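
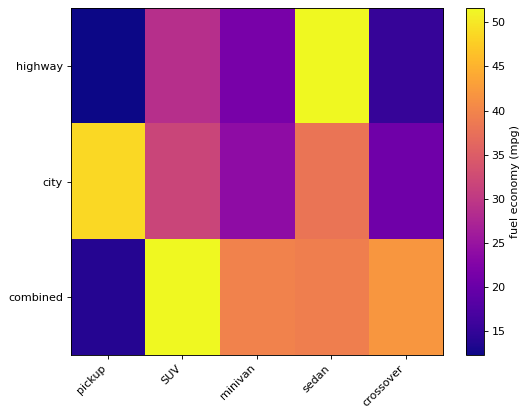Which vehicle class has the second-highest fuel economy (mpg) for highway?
SUV

Top 3 for highway: sedan ≈ 50, SUV ≈ 30, minivan ≈ 20.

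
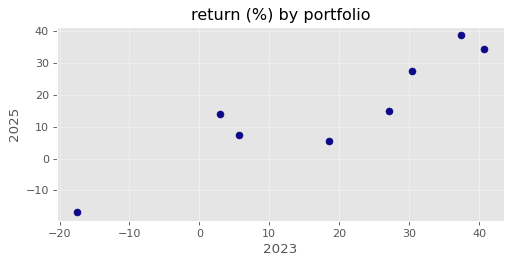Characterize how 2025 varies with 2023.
Points are positively correlated; strong (|r| ≈ 0.9).

positive, strong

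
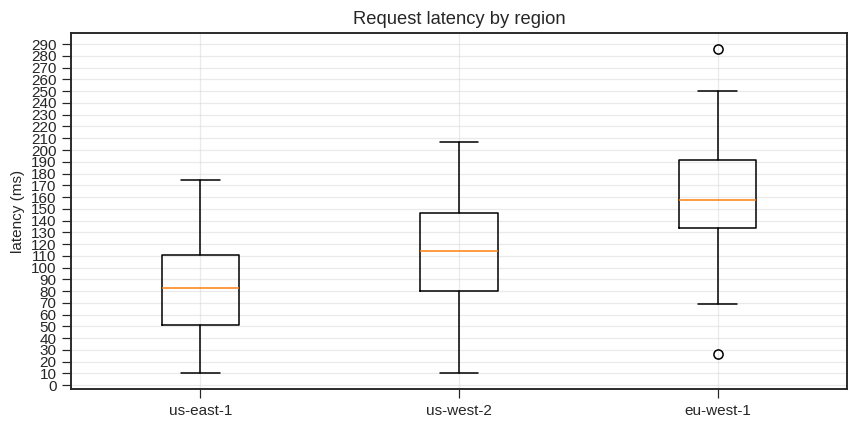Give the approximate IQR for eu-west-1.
Q3 ≈ 190, Q1 ≈ 130; IQR ≈ 60.

≈ 60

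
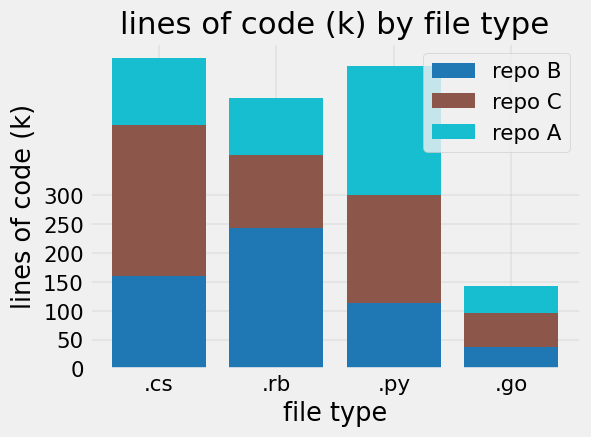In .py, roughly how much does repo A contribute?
≈ 200

repo A top ≈ 500, bottom ≈ 300; segment ≈ 200.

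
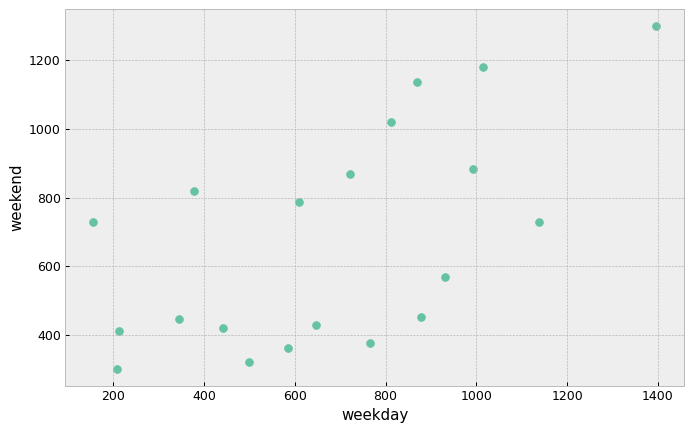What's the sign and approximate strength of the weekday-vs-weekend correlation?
Points are positively correlated; moderate (|r| ≈ 0.6).

positive, moderate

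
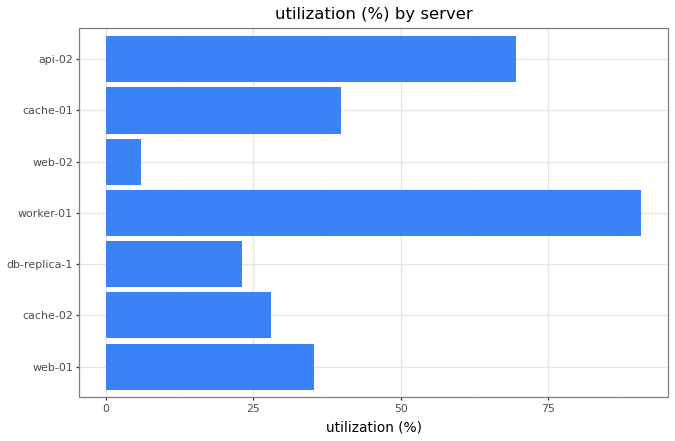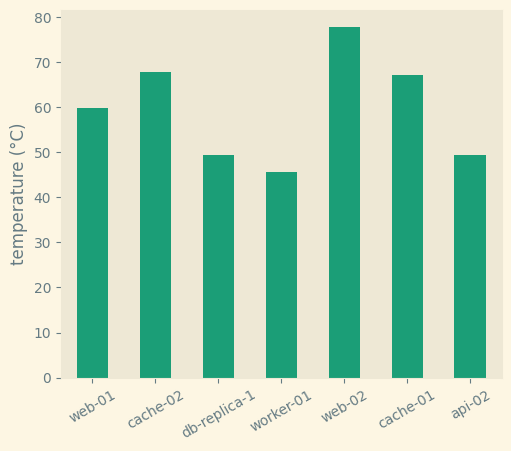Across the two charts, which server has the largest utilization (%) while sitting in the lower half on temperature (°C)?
Chart 2 median temperature (°C) ≈ 60; below-median servers: db-replica-1, worker-01, api-02. Among those, worker-01 has the highest utilization (%) (≈ 90).

worker-01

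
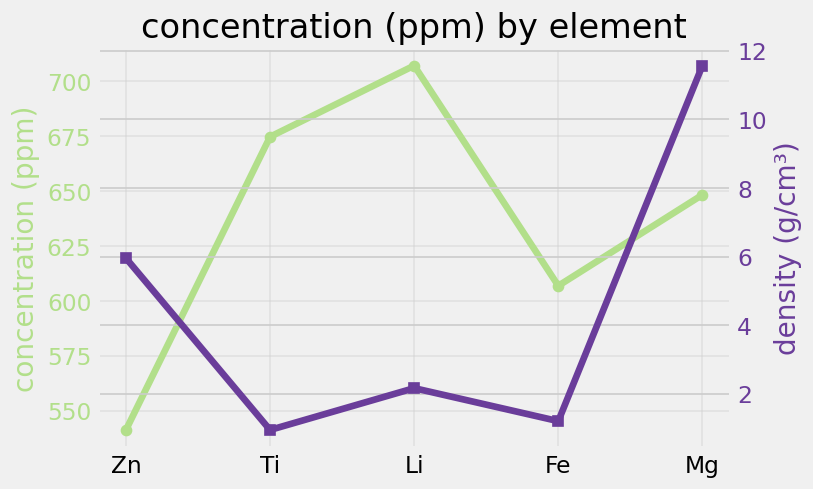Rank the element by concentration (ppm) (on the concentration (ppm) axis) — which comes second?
Top 3 (on the concentration (ppm) axis): Li ≈ 700, Ti ≈ 680, Mg ≈ 640.

Ti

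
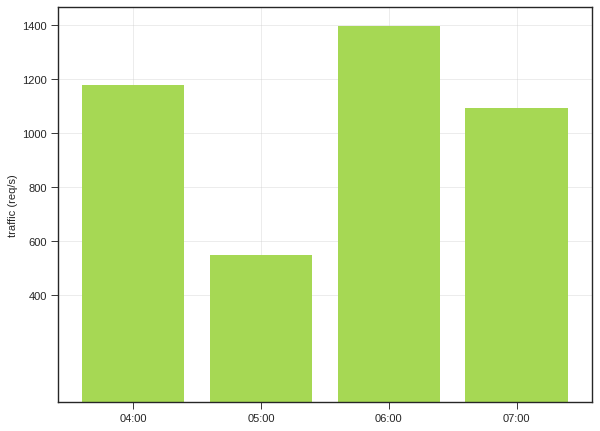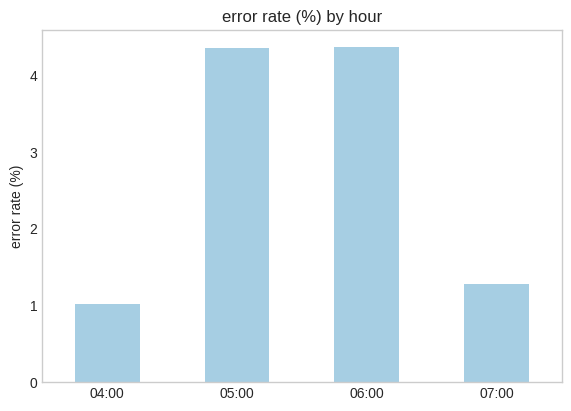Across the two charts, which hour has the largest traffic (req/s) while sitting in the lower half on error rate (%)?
Chart 2 median error rate (%) ≈ 3; below-median hours: 04:00, 07:00. Among those, 04:00 has the highest traffic (req/s) (≈ 1200).

04:00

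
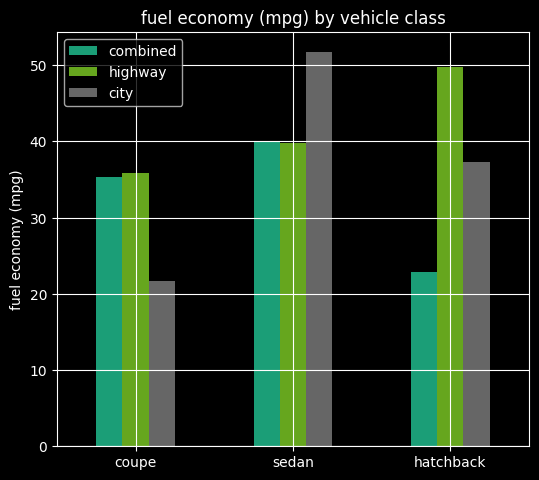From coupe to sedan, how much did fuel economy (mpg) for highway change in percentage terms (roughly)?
≈ +14.3%

coupe ≈ 35, sedan ≈ 40; (40 − 35) / 35 ≈ +14.3%.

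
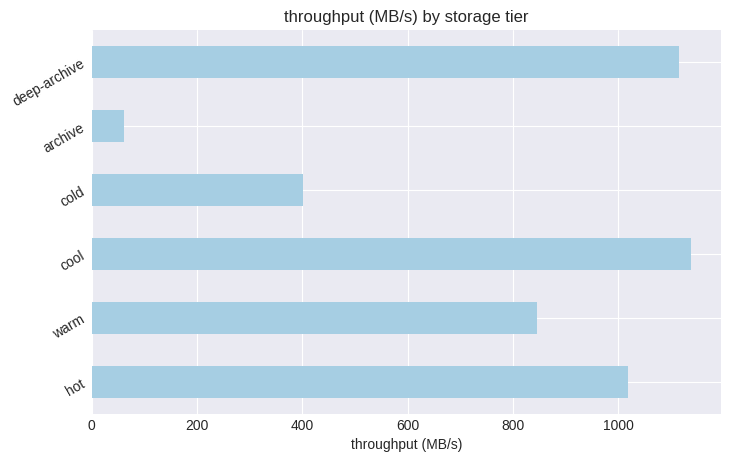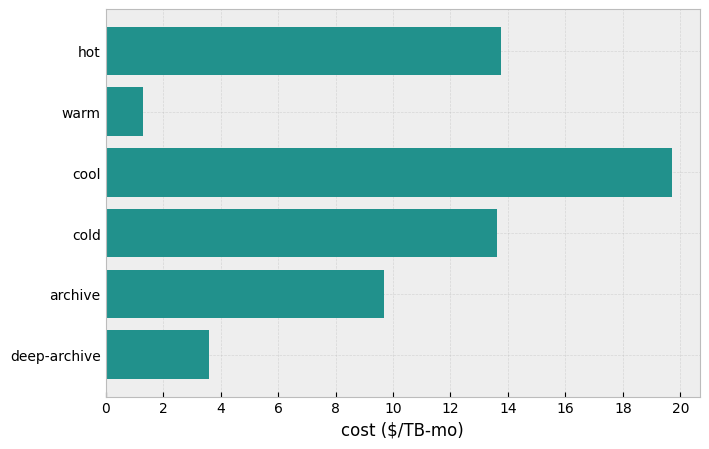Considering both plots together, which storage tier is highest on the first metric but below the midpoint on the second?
Chart 2 median cost ($/TB-mo) ≈ 12; below-median storage tiers: warm, archive, deep-archive. Among those, deep-archive has the highest throughput (MB/s) (≈ 1200).

deep-archive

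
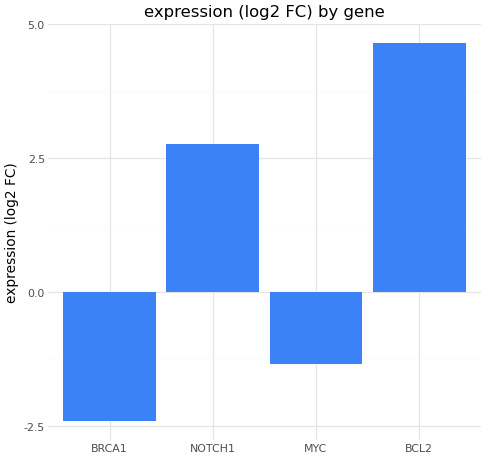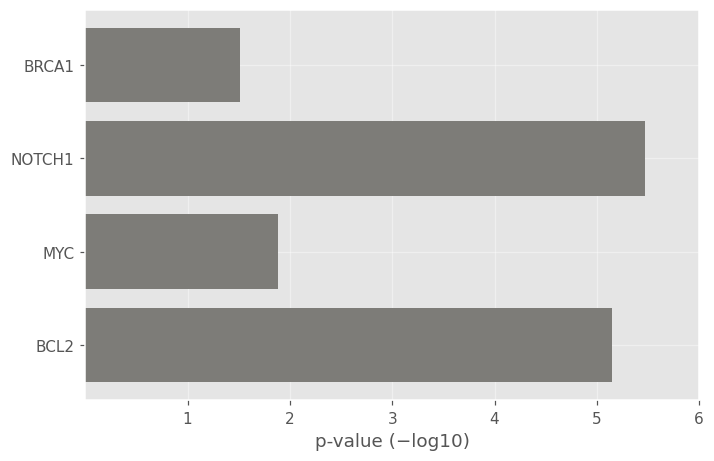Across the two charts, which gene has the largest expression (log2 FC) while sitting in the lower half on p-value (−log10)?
MYC

Chart 2 median p-value (−log10) ≈ 4; below-median genes: BRCA1, MYC. Among those, MYC has the highest expression (log2 FC) (≈ -1.5).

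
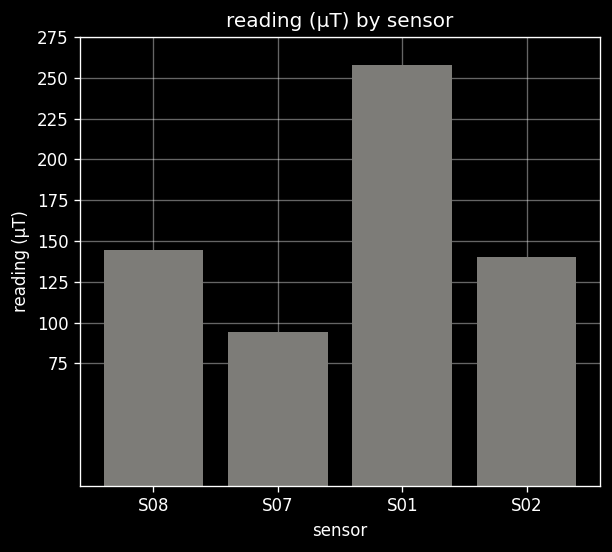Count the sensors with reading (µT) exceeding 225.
1

Above 225: S01.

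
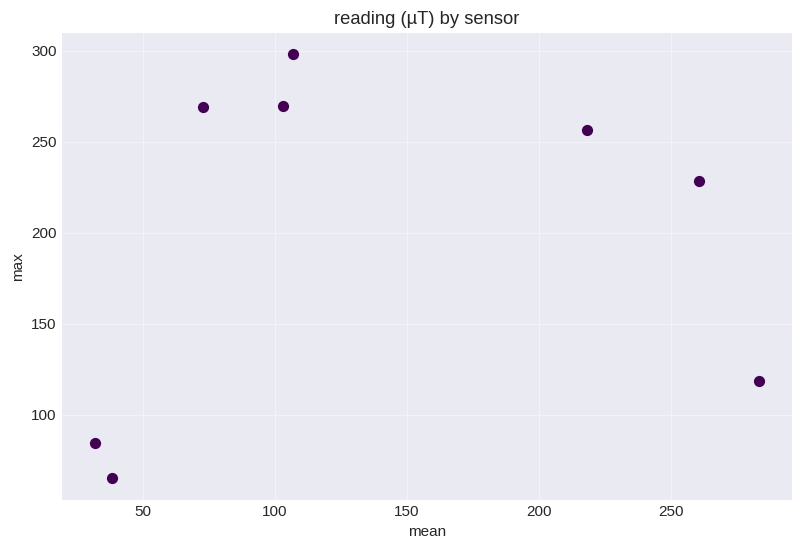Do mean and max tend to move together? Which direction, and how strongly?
Points are roughly uncorrelated; weak (|r| ≈ 0.2).

no clear correlation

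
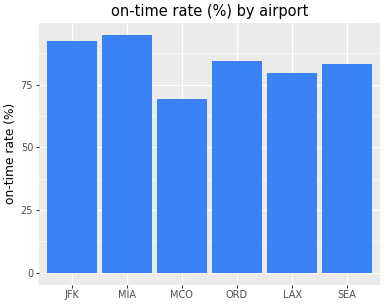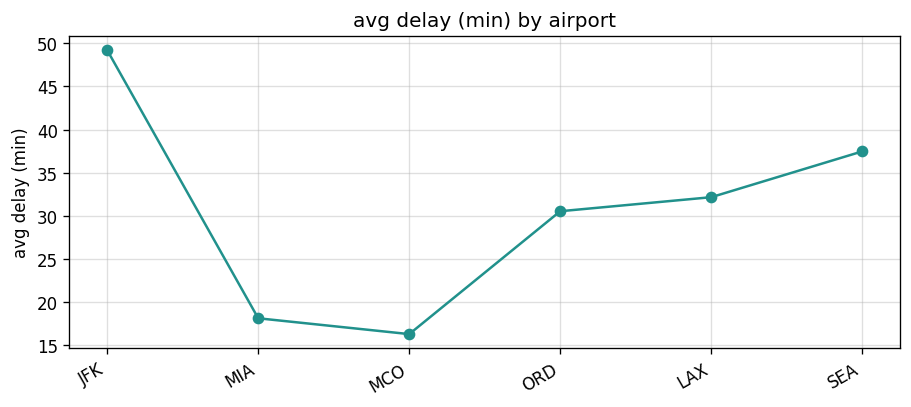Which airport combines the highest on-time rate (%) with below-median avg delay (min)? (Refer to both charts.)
MIA

Chart 2 median avg delay (min) ≈ 30; below-median airports: MIA, MCO, ORD. Among those, MIA has the highest on-time rate (%) (≈ 90).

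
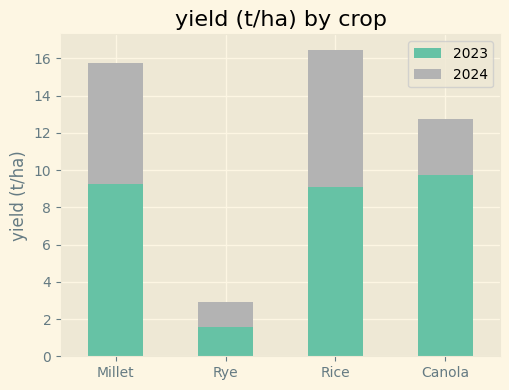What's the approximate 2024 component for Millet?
≈ 6

2024 top ≈ 16, bottom ≈ 10; segment ≈ 6.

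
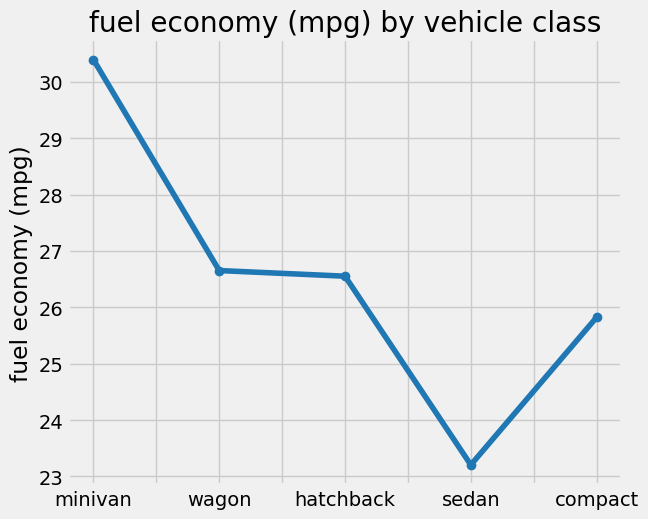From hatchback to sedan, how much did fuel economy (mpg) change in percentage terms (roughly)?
≈ -14.8%

hatchback ≈ 27, sedan ≈ 23; (23 − 27) / 27 ≈ -14.8%.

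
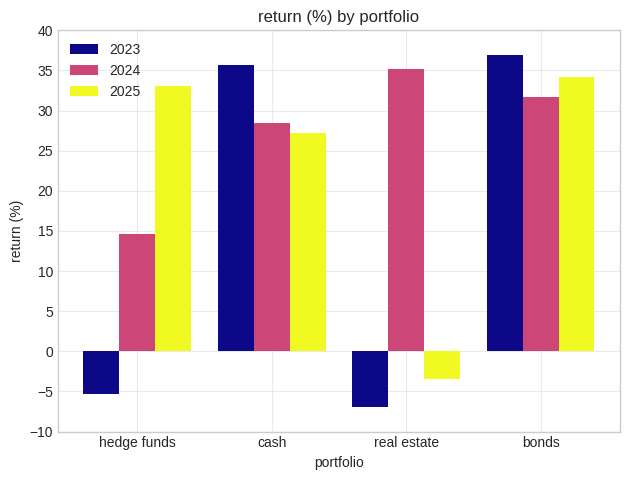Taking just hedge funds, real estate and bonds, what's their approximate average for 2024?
(15 + 35 + 30) / 3 ≈ 27.

≈ 27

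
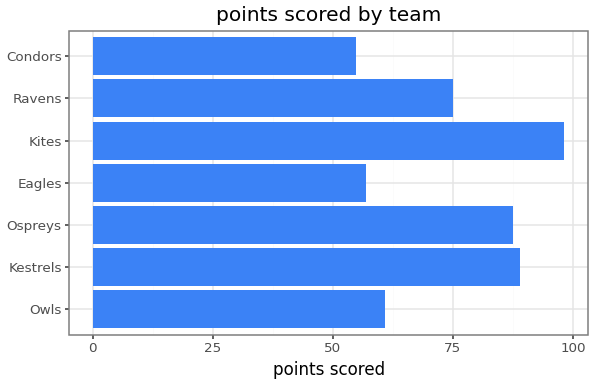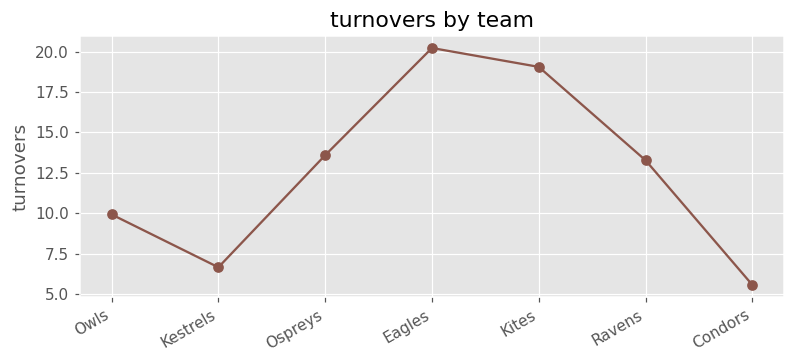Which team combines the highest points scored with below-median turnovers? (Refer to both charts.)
Kestrels

Chart 2 median turnovers ≈ 14; below-median teams: Owls, Kestrels, Condors. Among those, Kestrels has the highest points scored (≈ 90).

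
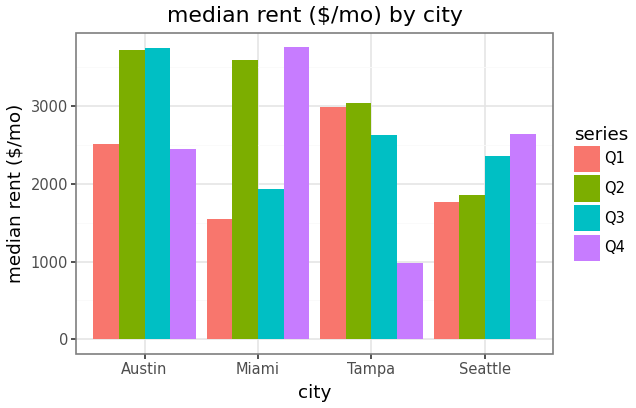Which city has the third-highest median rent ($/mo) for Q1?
Seattle

Top 4 for Q1: Tampa ≈ 3000, Austin ≈ 2500, Seattle ≈ 2000, Miami ≈ 1500.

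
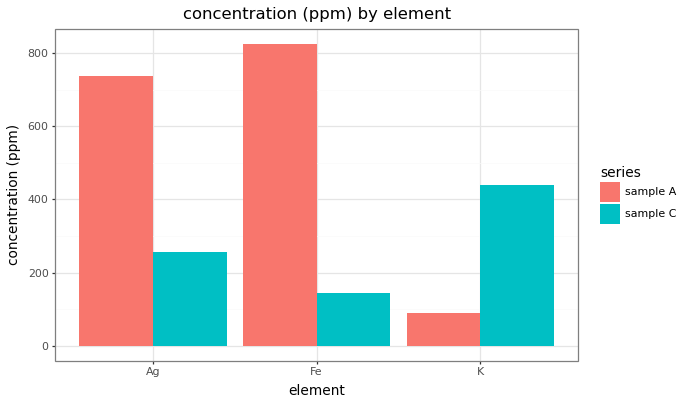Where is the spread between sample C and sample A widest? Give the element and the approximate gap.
Fe, ≈ 700 ppm

Fe: sample C ≈ 100, sample A ≈ 800 → gap ≈ 700. Next-largest (Ag) is only ≈ 400.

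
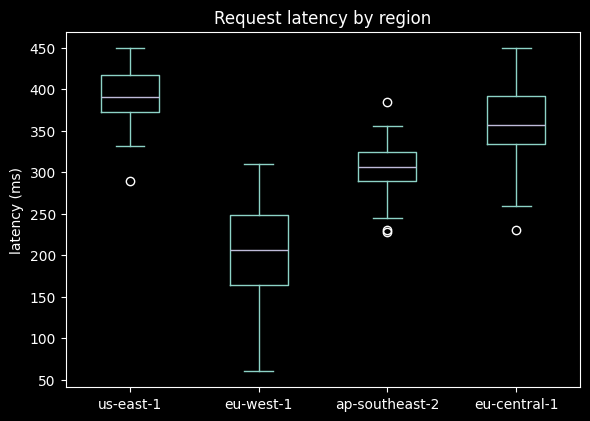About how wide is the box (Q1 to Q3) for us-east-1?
≈ 40

Q3 ≈ 420, Q1 ≈ 380; IQR ≈ 40.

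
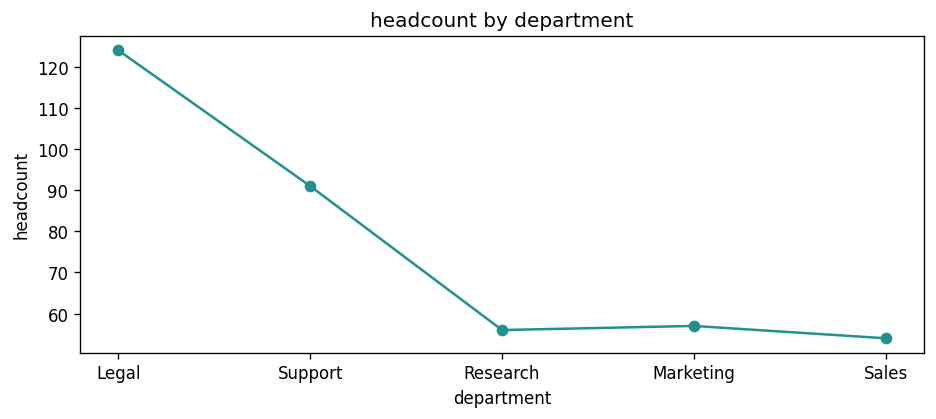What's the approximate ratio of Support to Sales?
Support ≈ 90, Sales ≈ 50; 90/50 ≈ 1.8.

≈ 1.8×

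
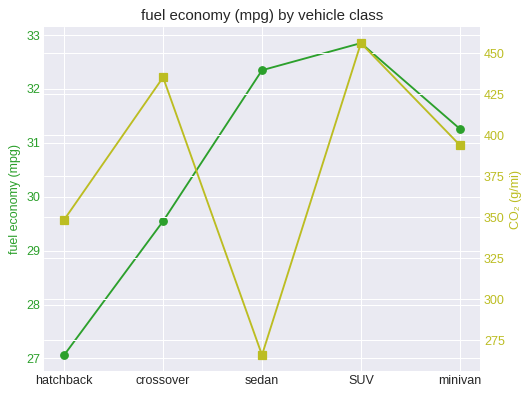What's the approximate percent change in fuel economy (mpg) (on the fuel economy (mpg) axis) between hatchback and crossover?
hatchback ≈ 27.0, crossover ≈ 29.5; (29.5 − 27.0) / 27.0 ≈ +9.3%.

≈ +9.3%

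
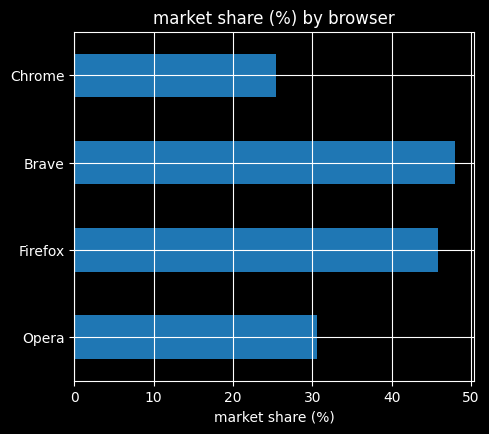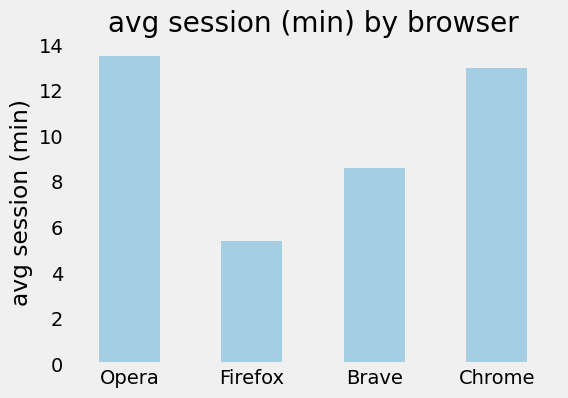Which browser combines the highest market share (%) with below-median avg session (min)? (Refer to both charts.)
Chart 2 median avg session (min) ≈ 10; below-median browsers: Firefox, Brave. Among those, Brave has the highest market share (%) (≈ 50).

Brave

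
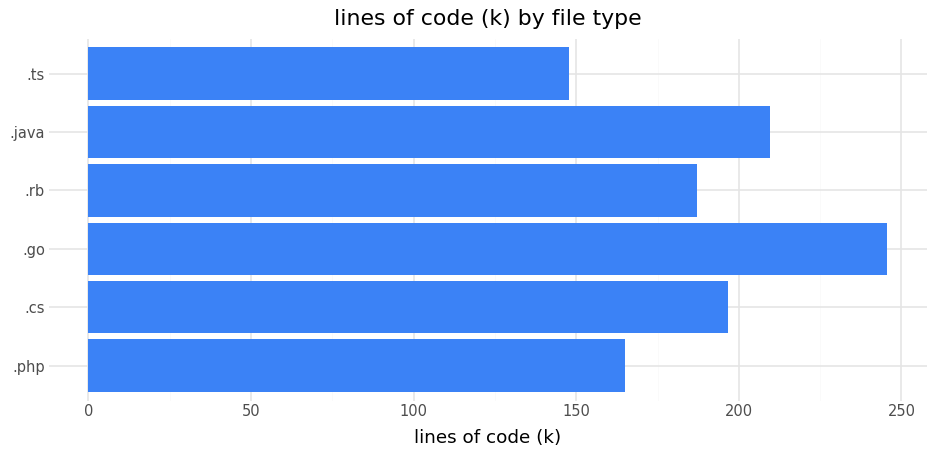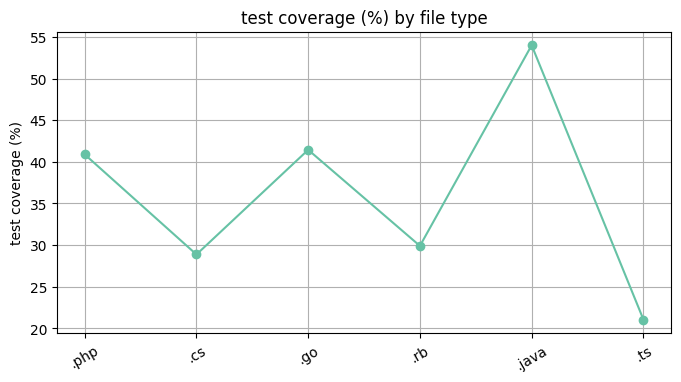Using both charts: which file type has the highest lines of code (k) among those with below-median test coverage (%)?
.cs

Chart 2 median test coverage (%) ≈ 35; below-median file types: .cs, .rb, .ts. Among those, .cs has the highest lines of code (k) (≈ 200).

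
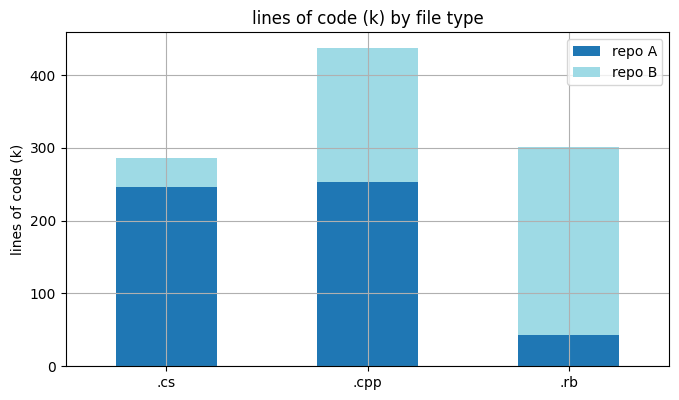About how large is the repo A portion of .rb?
repo A top ≈ 50, bottom ≈ 0; segment ≈ 50.

≈ 50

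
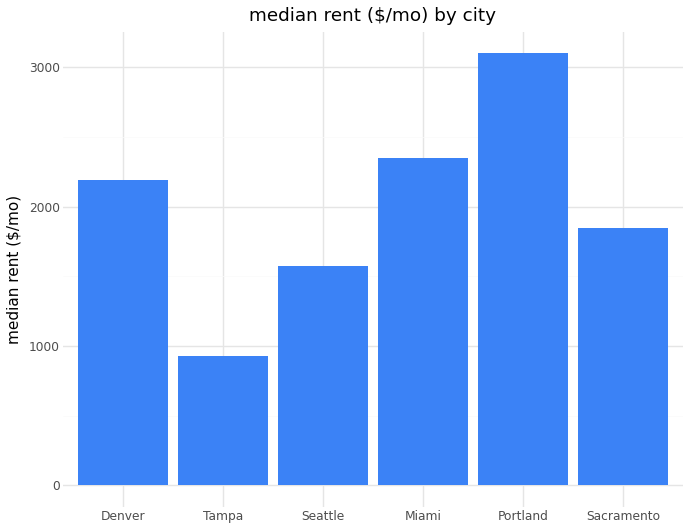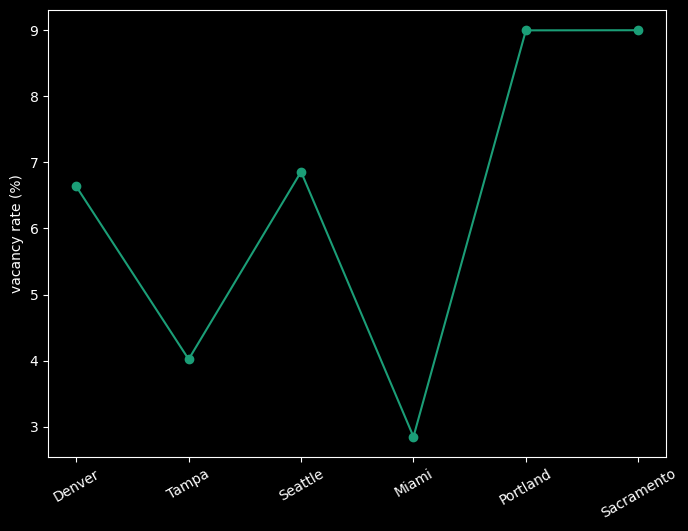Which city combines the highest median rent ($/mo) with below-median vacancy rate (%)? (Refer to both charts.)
Miami

Chart 2 median vacancy rate (%) ≈ 7; below-median cities: Denver, Tampa, Miami. Among those, Miami has the highest median rent ($/mo) (≈ 2500).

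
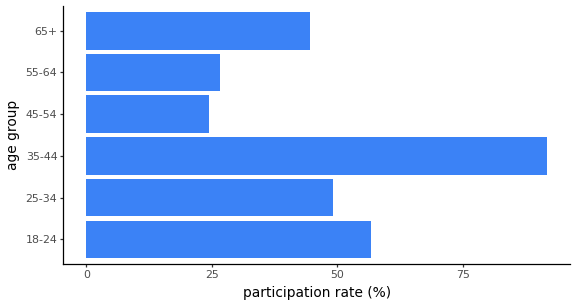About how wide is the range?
≈ 70

Max 35-44 ≈ 90, min 45-54 ≈ 20; range ≈ 70.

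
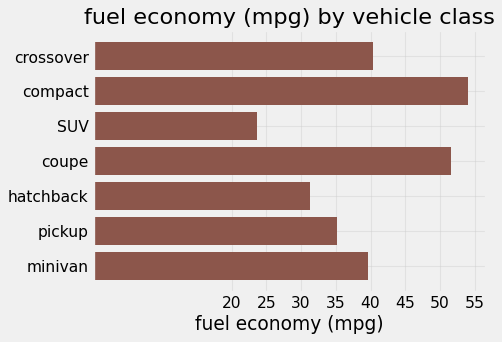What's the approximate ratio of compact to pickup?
≈ 1.57×

compact ≈ 55, pickup ≈ 35; 55/35 ≈ 1.57.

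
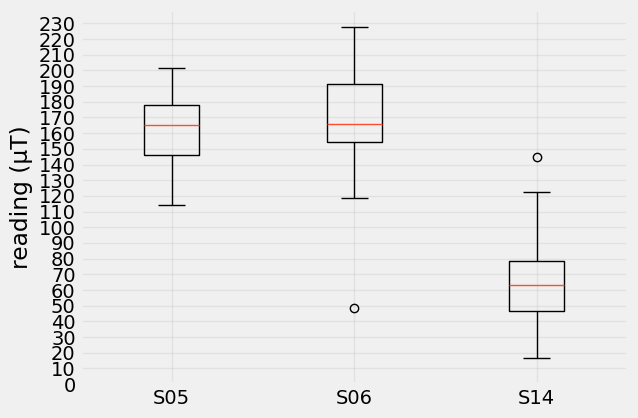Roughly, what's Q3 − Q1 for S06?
Q3 ≈ 190, Q1 ≈ 150; IQR ≈ 40.

≈ 40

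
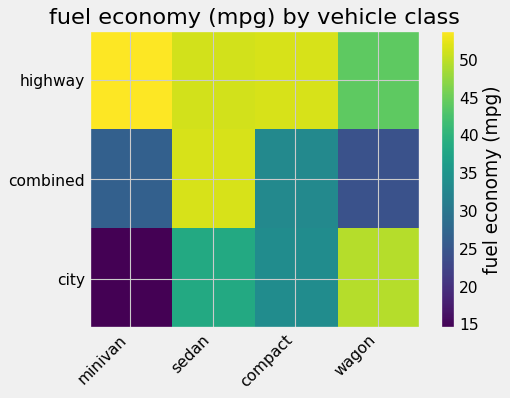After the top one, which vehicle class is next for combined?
Top 3 for combined: sedan ≈ 50, compact ≈ 35, minivan ≈ 25.

compact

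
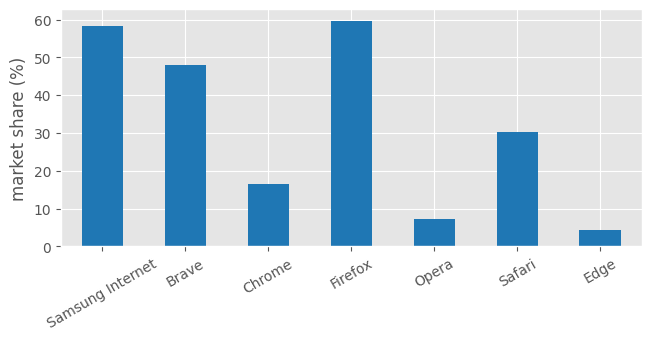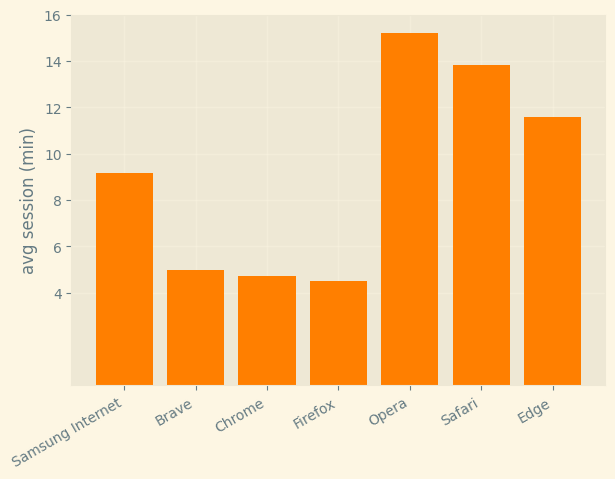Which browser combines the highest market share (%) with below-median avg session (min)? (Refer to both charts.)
Firefox

Chart 2 median avg session (min) ≈ 10; below-median browsers: Brave, Chrome, Firefox. Among those, Firefox has the highest market share (%) (≈ 60).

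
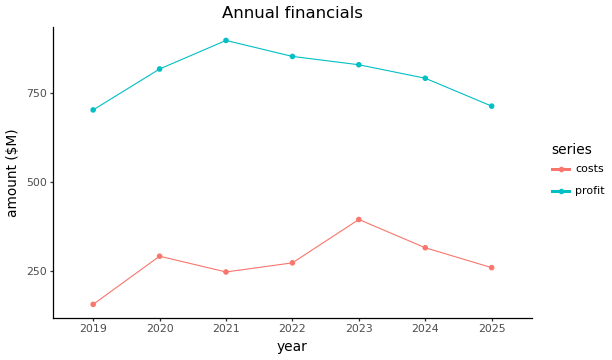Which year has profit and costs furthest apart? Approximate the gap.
2021, ≈ 700 $M

2021: profit ≈ 900, costs ≈ 200 → gap ≈ 700. Next-largest (2022) is only ≈ 600.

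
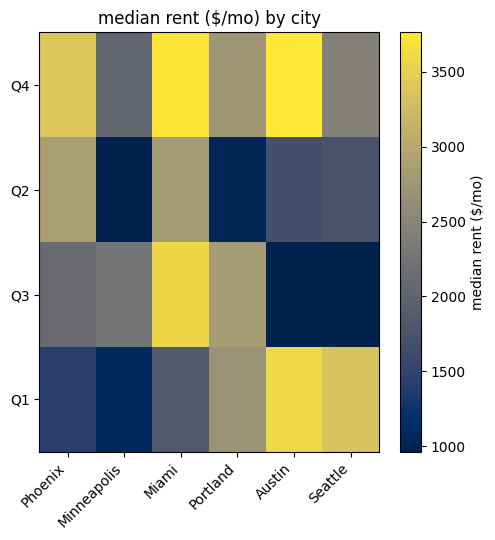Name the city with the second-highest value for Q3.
Top 3 for Q3: Miami ≈ 3500, Portland ≈ 3000, Minneapolis ≈ 2500.

Portland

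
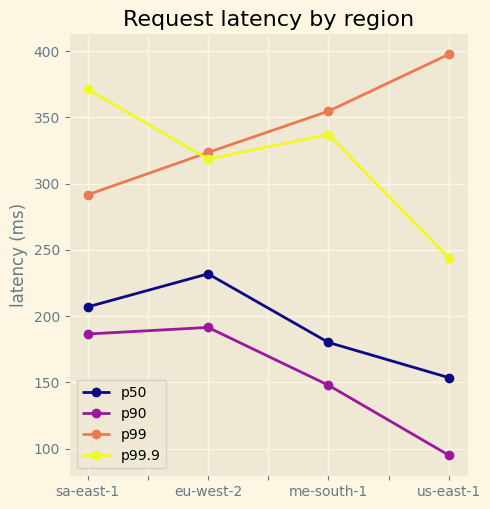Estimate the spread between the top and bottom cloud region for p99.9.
Max sa-east-1 ≈ 350, min us-east-1 ≈ 250; range ≈ 100.

≈ 100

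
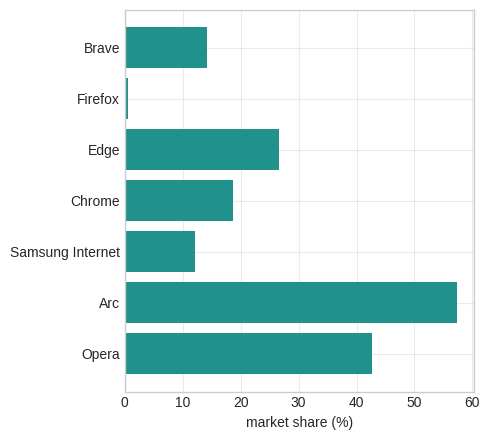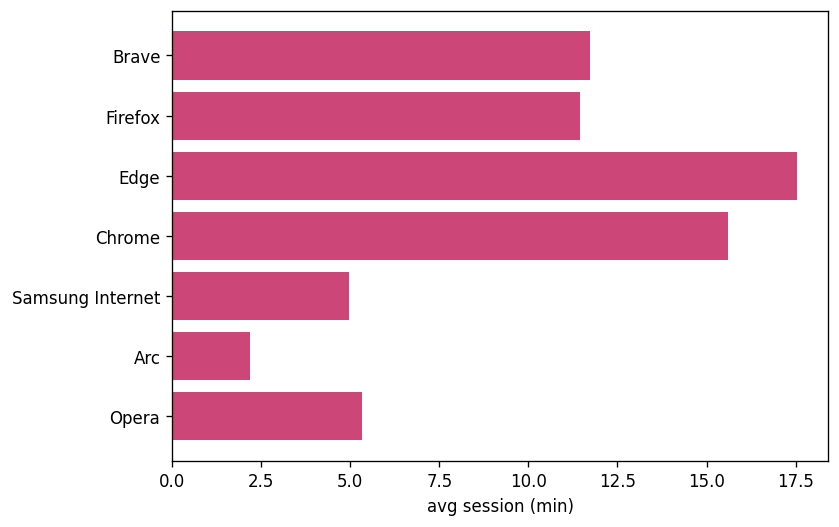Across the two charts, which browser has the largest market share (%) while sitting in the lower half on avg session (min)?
Chart 2 median avg session (min) ≈ 12; below-median browsers: Samsung Internet, Arc, Opera. Among those, Arc has the highest market share (%) (≈ 60).

Arc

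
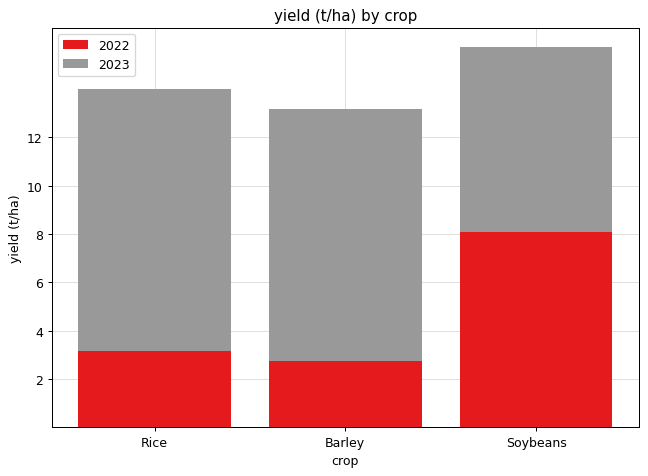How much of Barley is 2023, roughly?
2023 top ≈ 14, bottom ≈ 2; segment ≈ 12.

≈ 12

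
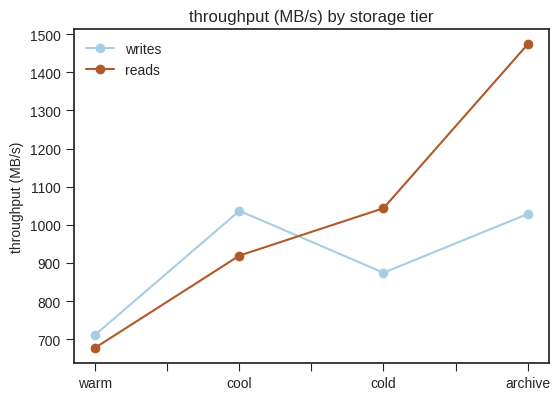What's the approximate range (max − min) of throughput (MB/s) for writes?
≈ 300

Max cool ≈ 1000, min warm ≈ 700; range ≈ 300.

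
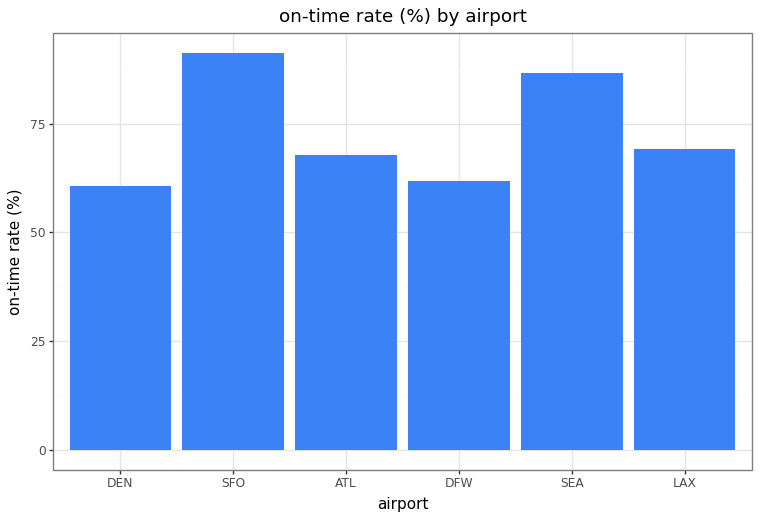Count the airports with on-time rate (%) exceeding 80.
2

Above 80: SFO, SEA.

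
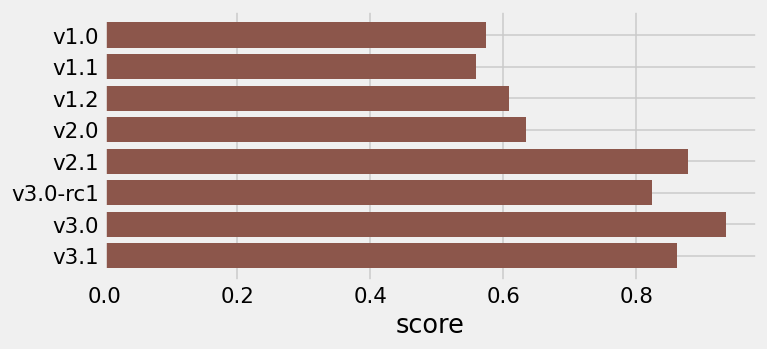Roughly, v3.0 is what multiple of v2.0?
v3.0 ≈ 0.9, v2.0 ≈ 0.6; 0.9/0.6 ≈ 1.5.

≈ 1.5×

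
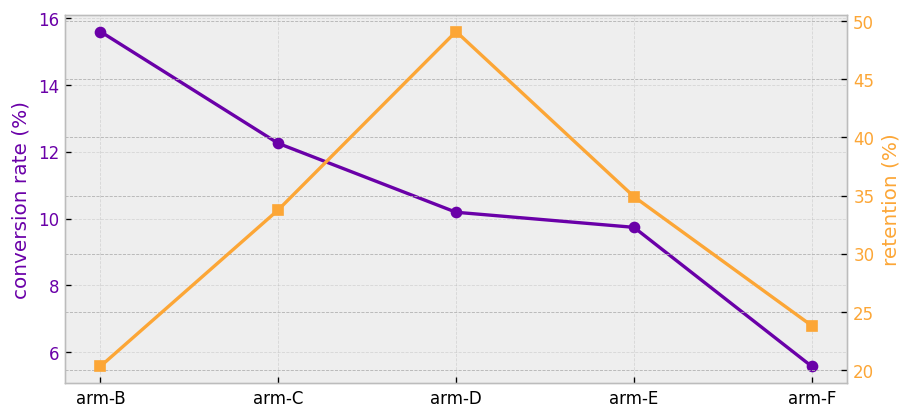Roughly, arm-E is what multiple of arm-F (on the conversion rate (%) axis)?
≈ 1.67×

arm-E ≈ 10, arm-F ≈ 6; 10/6 ≈ 1.67.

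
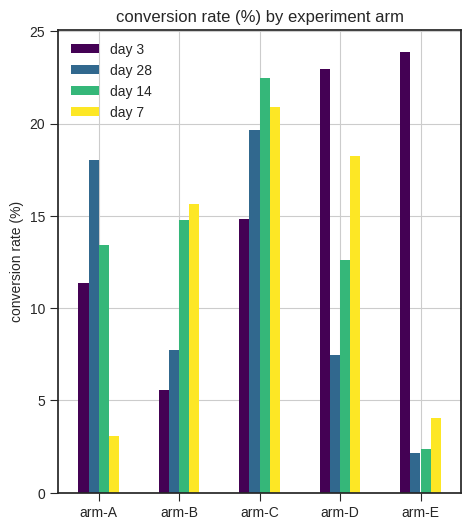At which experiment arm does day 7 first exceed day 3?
arm-B

arm-A: day 7 ≈ 4 vs day 3 ≈ 12 (not yet); arm-B: day 7 ≈ 16 vs day 3 ≈ 6 (first crossover).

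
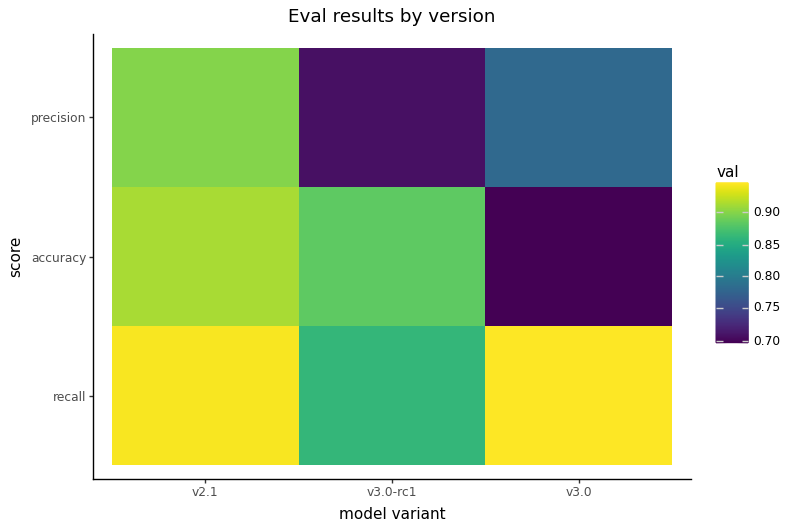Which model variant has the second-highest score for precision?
v3.0

Top 3 for precision: v2.1 ≈ 0.90, v3.0 ≈ 0.80, v3.0-rc1 ≈ 0.70.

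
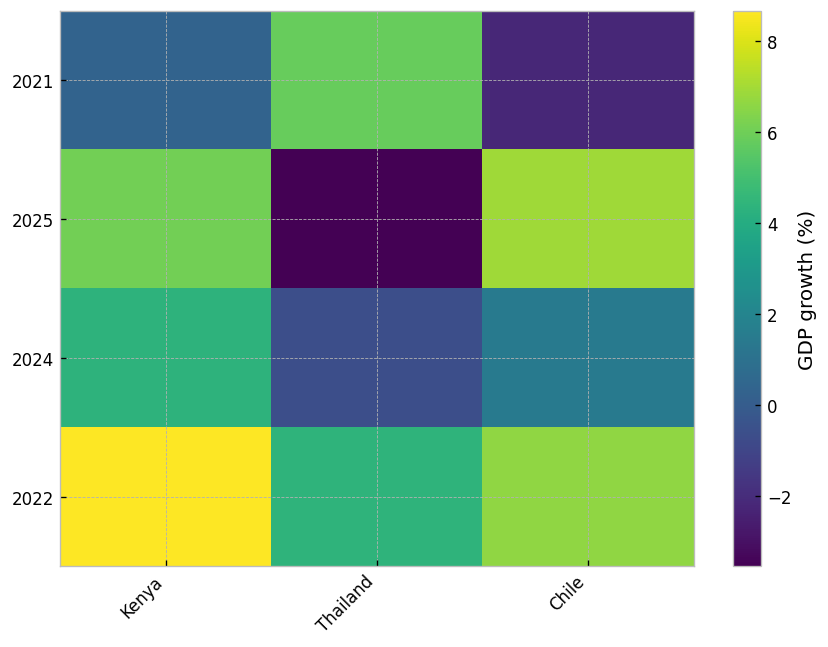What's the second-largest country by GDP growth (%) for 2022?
Chile

Top 3 for 2022: Kenya ≈ 8, Chile ≈ 6, Thailand ≈ 4.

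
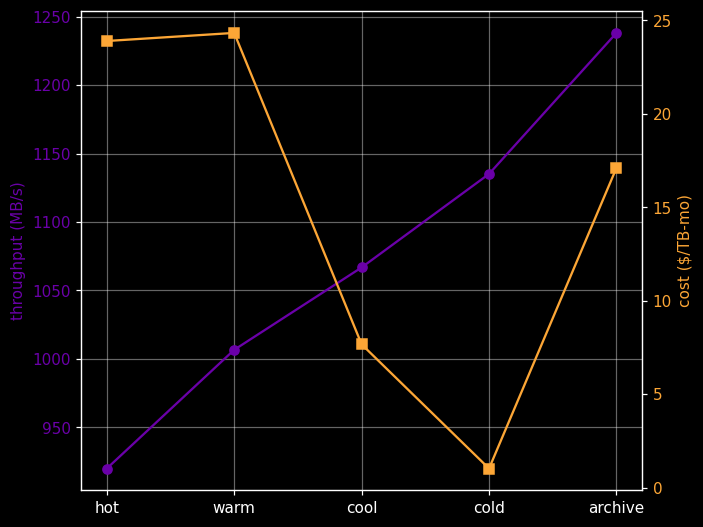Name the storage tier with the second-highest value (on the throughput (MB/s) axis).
cold

Top 3 (on the throughput (MB/s) axis): archive ≈ 1250, cold ≈ 1150, cool ≈ 1050.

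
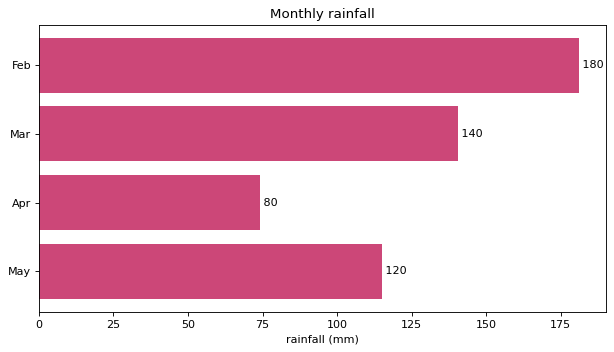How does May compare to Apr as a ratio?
≈ 1.5×

May ≈ 120, Apr ≈ 80; 120/80 ≈ 1.5.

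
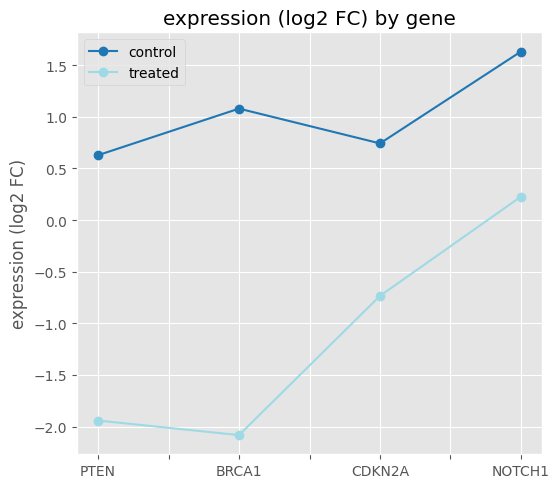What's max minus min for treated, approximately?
Max NOTCH1 ≈ 0.0, min BRCA1 ≈ -2.0; range ≈ 2.0.

≈ 2.0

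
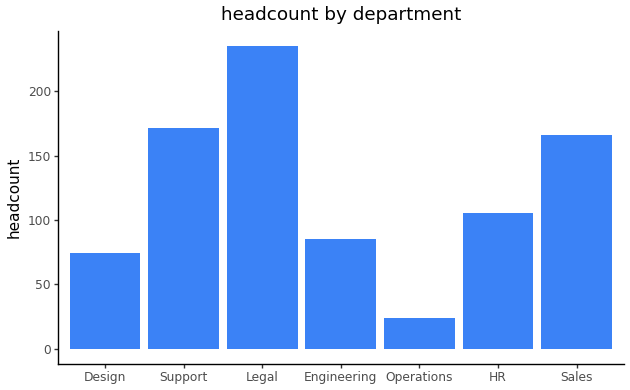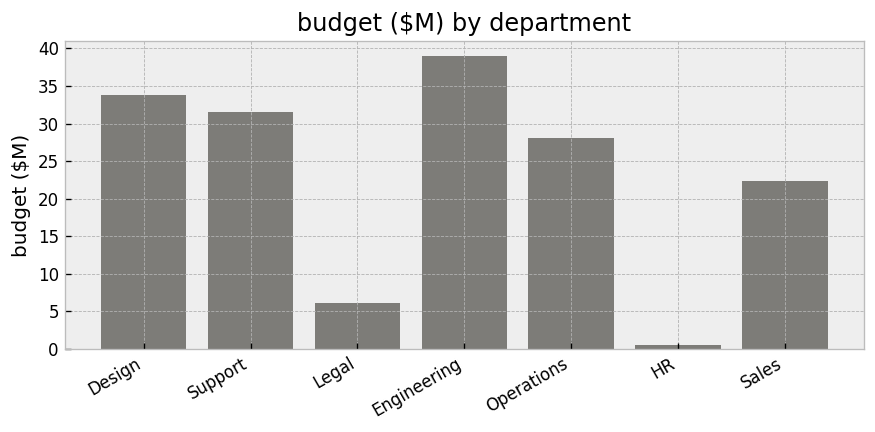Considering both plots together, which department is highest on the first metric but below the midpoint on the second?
Chart 2 median budget ($M) ≈ 30; below-median departments: Legal, HR, Sales. Among those, Legal has the highest headcount (≈ 225).

Legal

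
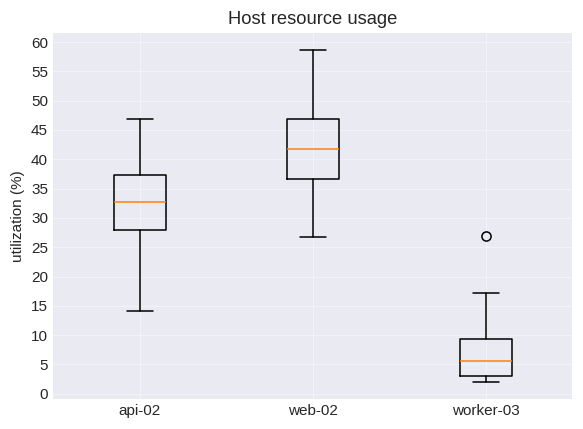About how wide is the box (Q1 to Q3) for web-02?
Q3 ≈ 45, Q1 ≈ 35; IQR ≈ 10.

≈ 10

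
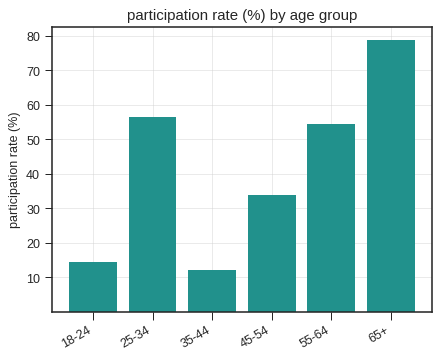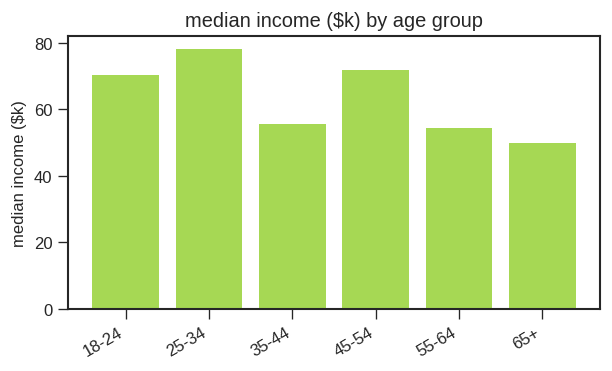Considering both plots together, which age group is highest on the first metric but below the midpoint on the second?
65+

Chart 2 median median income ($k) ≈ 60; below-median age groups: 35-44, 55-64, 65+. Among those, 65+ has the highest participation rate (%) (≈ 80).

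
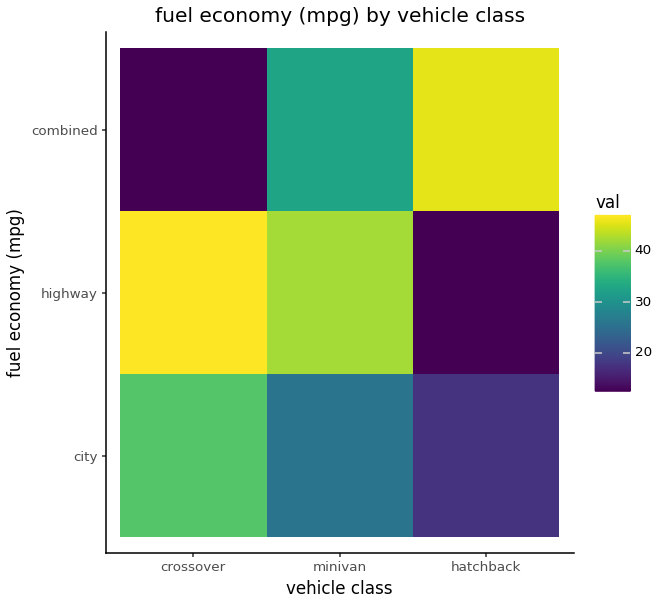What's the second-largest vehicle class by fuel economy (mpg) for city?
Top 3 for city: crossover ≈ 40, minivan ≈ 25, hatchback ≈ 20.

minivan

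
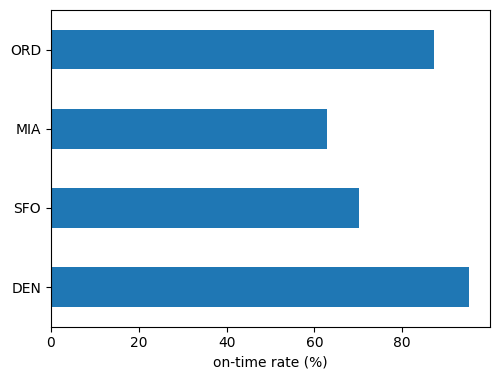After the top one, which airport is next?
ORD

Top 3: DEN ≈ 100, ORD ≈ 90, SFO ≈ 70.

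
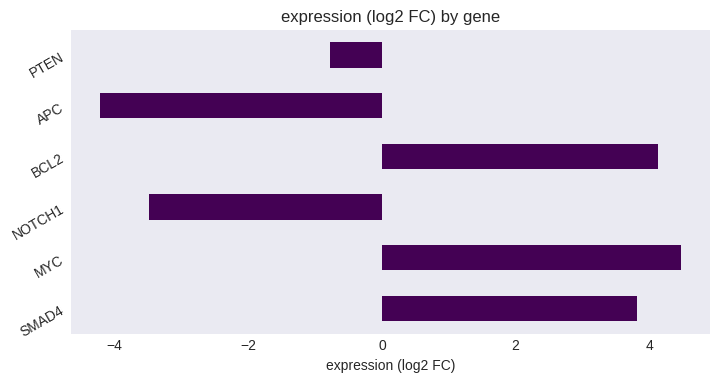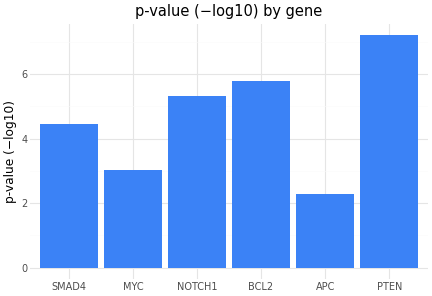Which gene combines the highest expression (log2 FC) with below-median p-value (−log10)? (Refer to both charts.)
MYC

Chart 2 median p-value (−log10) ≈ 5; below-median genes: SMAD4, MYC, APC. Among those, MYC has the highest expression (log2 FC) (≈ 4.5).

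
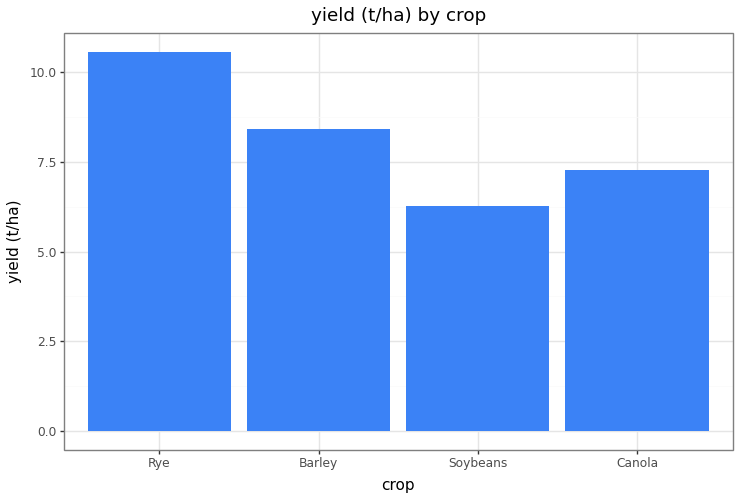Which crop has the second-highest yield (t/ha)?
Top 3: Rye ≈ 11, Barley ≈ 8, Canola ≈ 7.

Barley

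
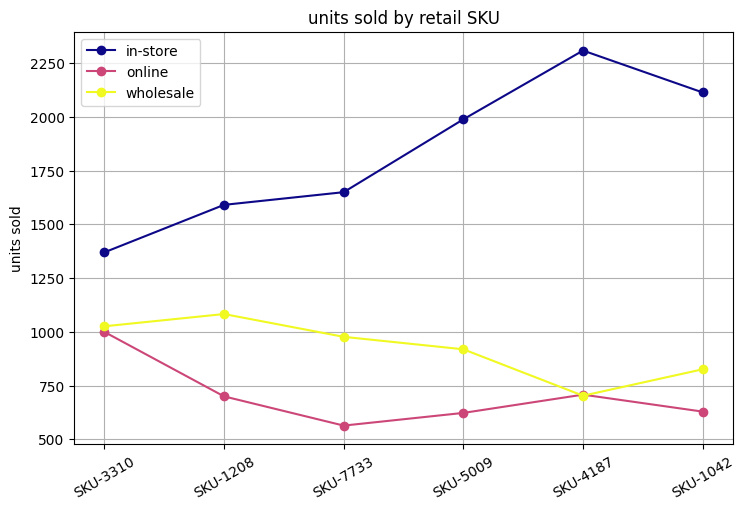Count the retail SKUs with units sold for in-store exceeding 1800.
Above 1800: SKU-5009, SKU-4187, SKU-1042.

3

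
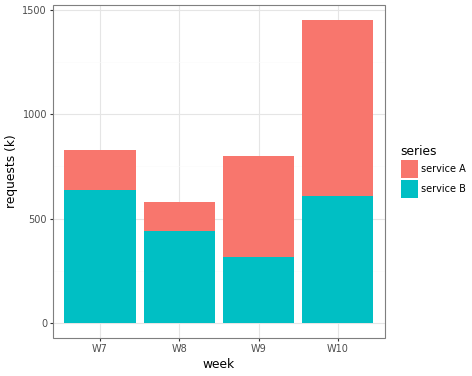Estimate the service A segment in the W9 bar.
service A top ≈ 800, bottom ≈ 400; segment ≈ 400.

≈ 400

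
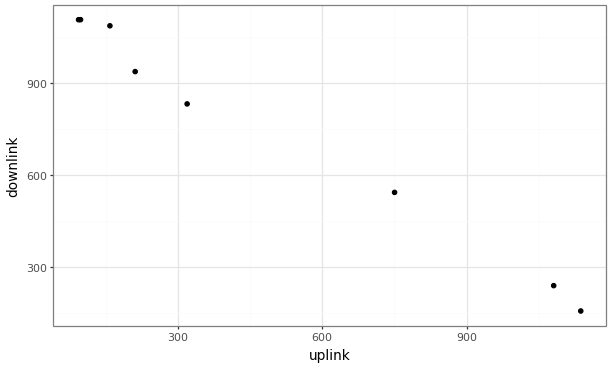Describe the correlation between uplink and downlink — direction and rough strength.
negative, strong

Points are negatively correlated; strong (|r| ≈ 1.0).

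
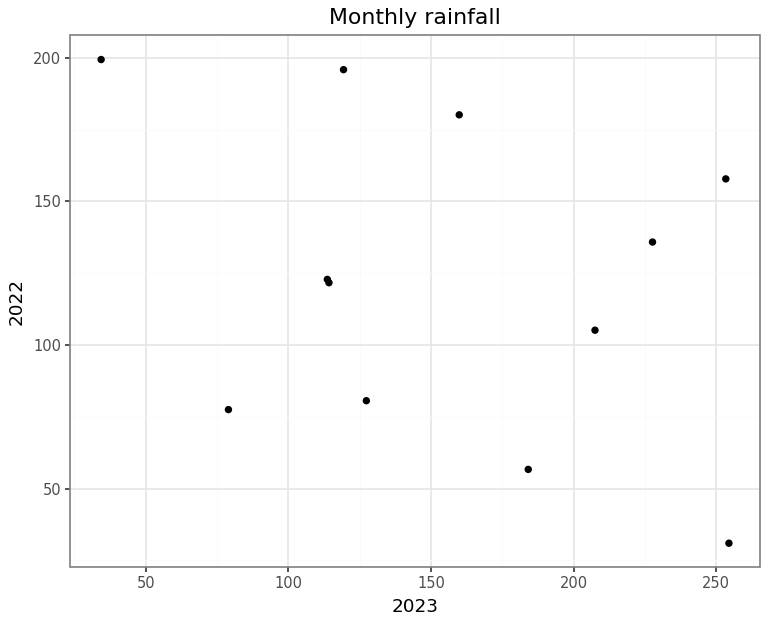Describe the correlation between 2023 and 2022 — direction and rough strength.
Points are negatively correlated; weak (|r| ≈ 0.3).

negative, weak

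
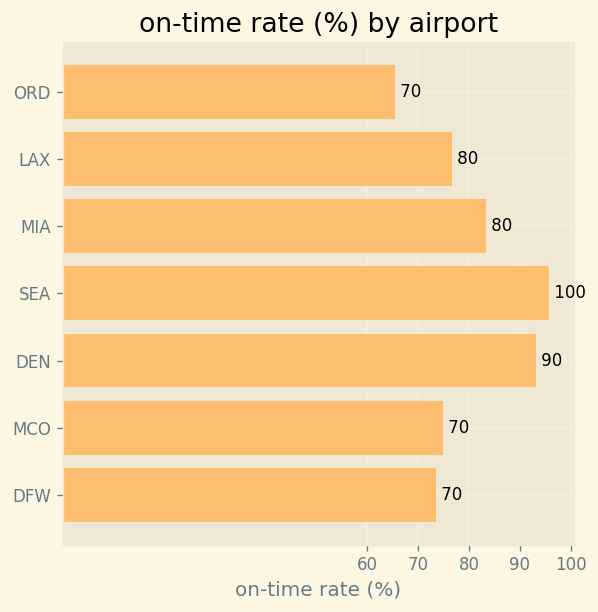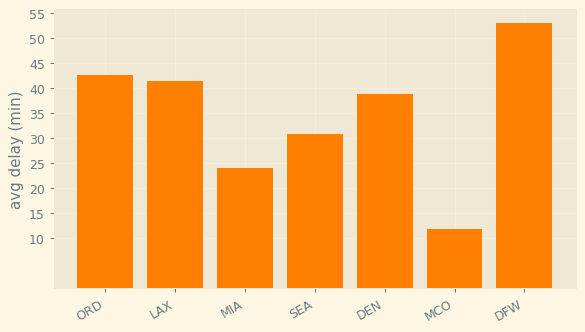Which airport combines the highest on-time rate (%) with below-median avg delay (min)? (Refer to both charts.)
Chart 2 median avg delay (min) ≈ 40; below-median airports: MIA, SEA, MCO. Among those, SEA has the highest on-time rate (%) (≈ 100).

SEA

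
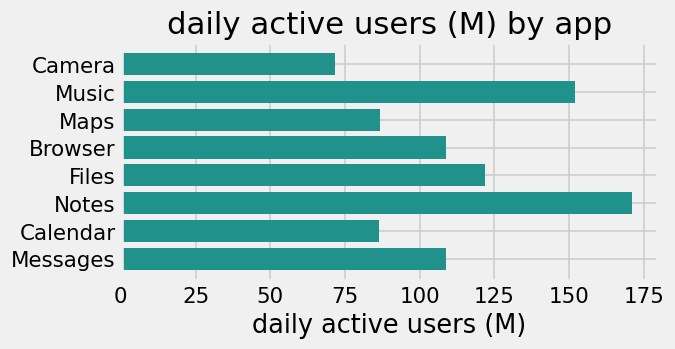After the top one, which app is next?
Music

Top 3: Notes ≈ 180, Music ≈ 160, Files ≈ 120.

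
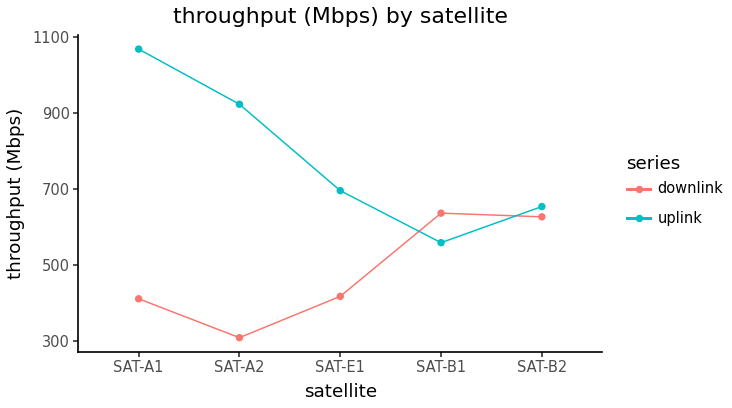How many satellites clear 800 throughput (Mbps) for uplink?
2

Above 800: SAT-A1, SAT-A2.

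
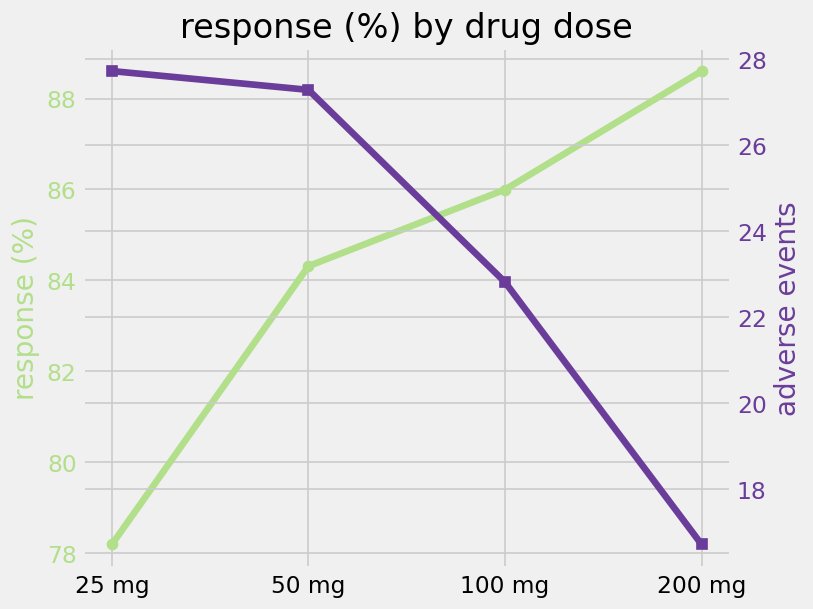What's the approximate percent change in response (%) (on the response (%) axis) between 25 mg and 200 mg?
≈ +14.1%

25 mg ≈ 78, 200 mg ≈ 89; (89 − 78) / 78 ≈ +14.1%.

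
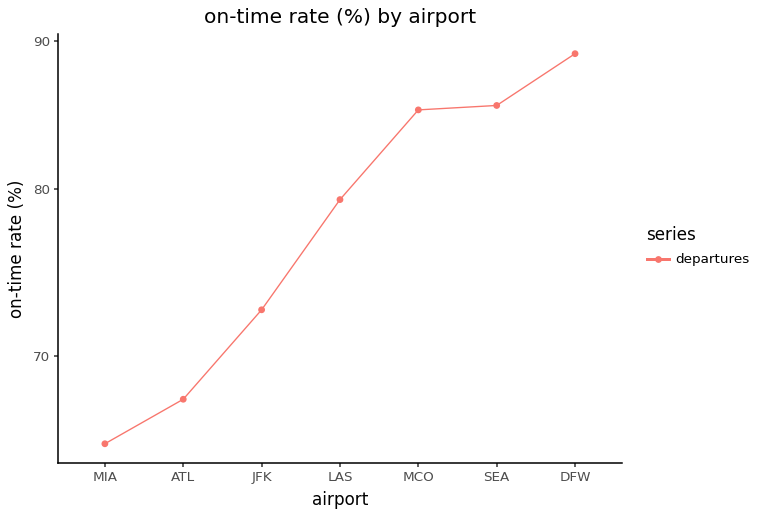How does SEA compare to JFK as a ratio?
SEA ≈ 86, JFK ≈ 72; 86/72 ≈ 1.19.

≈ 1.19×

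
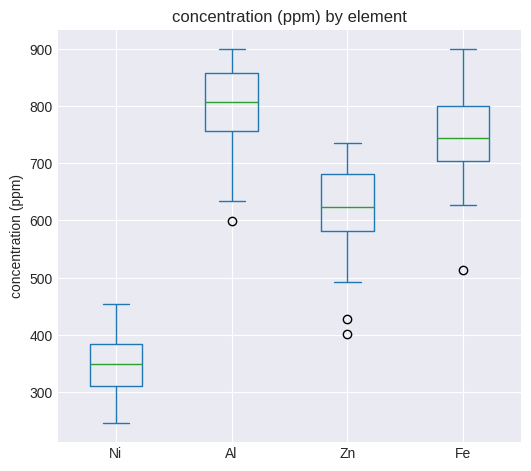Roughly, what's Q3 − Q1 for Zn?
≈ 100

Q3 ≈ 700, Q1 ≈ 600; IQR ≈ 100.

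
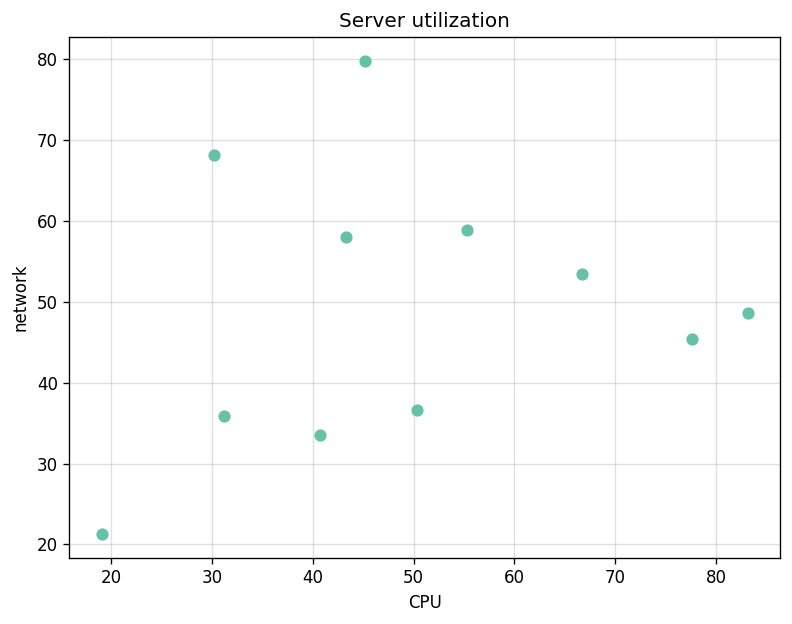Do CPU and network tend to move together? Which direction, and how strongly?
no clear correlation

Points are roughly uncorrelated; weak (|r| ≈ 0.2).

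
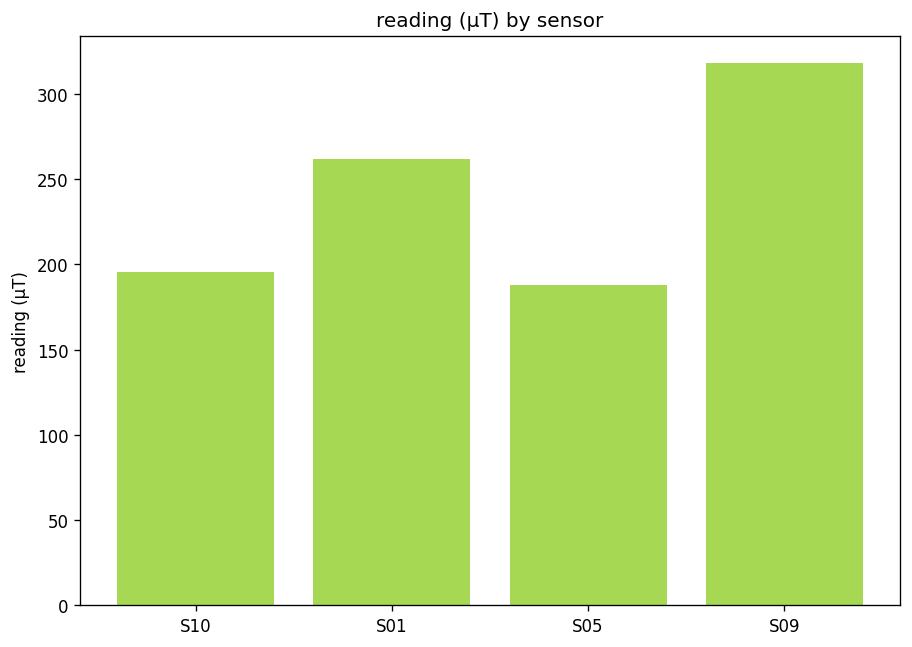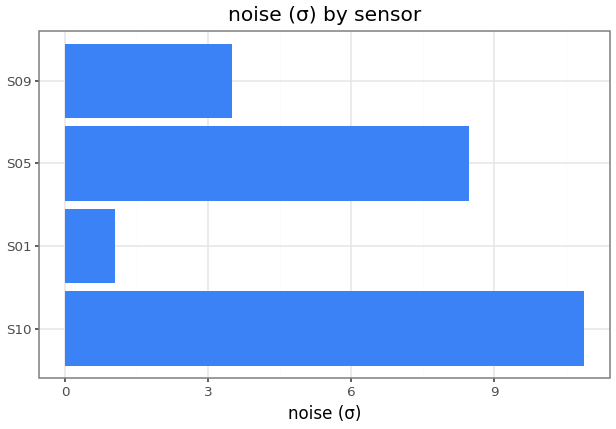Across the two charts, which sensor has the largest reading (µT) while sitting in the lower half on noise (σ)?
Chart 2 median noise (σ) ≈ 6; below-median sensors: S01, S09. Among those, S09 has the highest reading (µT) (≈ 300).

S09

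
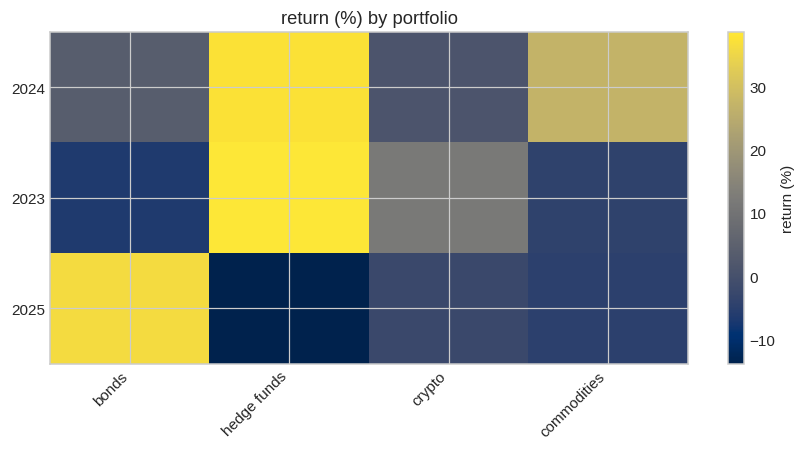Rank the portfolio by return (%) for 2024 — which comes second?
Top 3 for 2024: hedge funds ≈ 40, commodities ≈ 25, bonds ≈ 5.

commodities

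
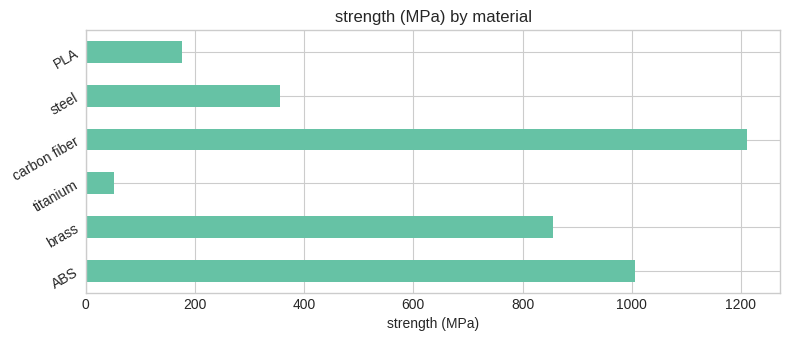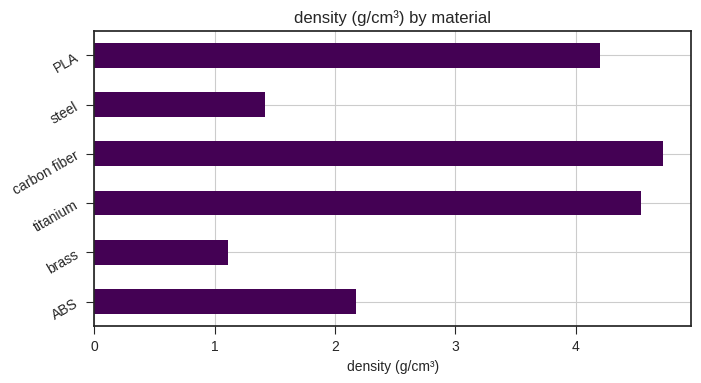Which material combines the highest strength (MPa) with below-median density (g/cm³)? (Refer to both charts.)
Chart 2 median density (g/cm³) ≈ 3; below-median materials: ABS, brass, steel. Among those, ABS has the highest strength (MPa) (≈ 1000).

ABS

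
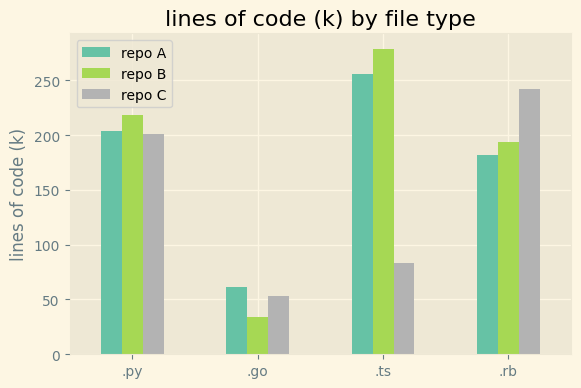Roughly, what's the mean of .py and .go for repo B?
≈ 125

(225 + 25) / 2 ≈ 125.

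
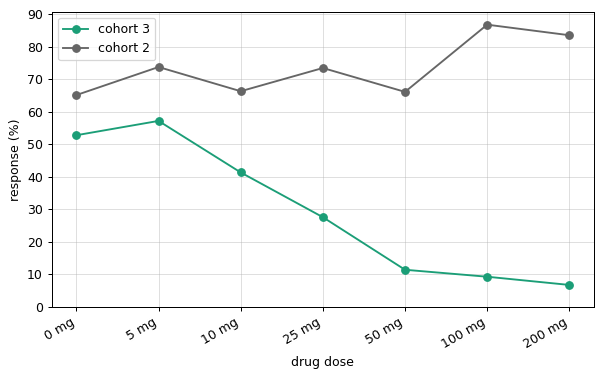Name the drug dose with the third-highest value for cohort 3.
Top 4 for cohort 3: 5 mg ≈ 60, 0 mg ≈ 50, 10 mg ≈ 40, 25 mg ≈ 30.

10 mg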